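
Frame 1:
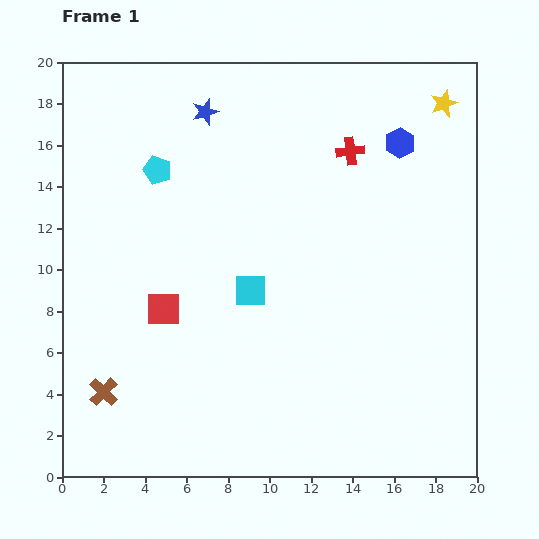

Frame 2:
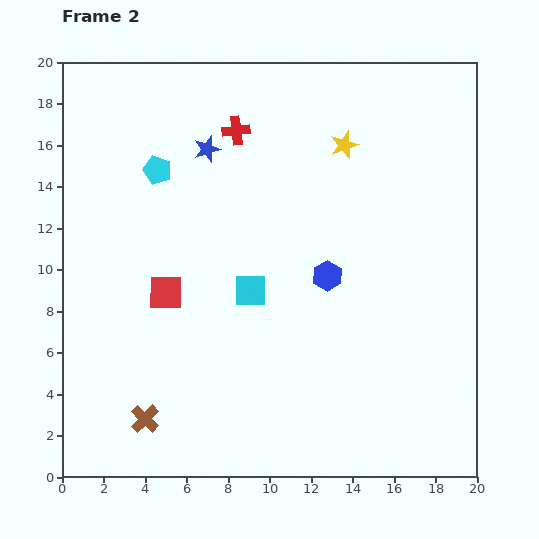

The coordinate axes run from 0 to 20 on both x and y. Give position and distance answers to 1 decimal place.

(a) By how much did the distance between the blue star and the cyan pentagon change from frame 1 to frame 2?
-1.0

Distance in frame 1: 3.6. Distance in frame 2: 2.6.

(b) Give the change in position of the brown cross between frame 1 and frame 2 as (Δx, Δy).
(2.0, -1.3)

The brown cross was at (2.0, 4.1) in frame 1 and (4.0, 2.8) in frame 2.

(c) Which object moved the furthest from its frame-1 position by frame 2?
the blue hexagon

(moved 7.3; next 5.6)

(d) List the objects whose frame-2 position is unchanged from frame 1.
the cyan square, the cyan pentagon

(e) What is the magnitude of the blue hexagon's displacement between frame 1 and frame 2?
7.3

The blue hexagon moved from (16.3, 16.1) to (12.8, 9.7), a distance of √(3.5² + 6.4²) ≈ 7.3.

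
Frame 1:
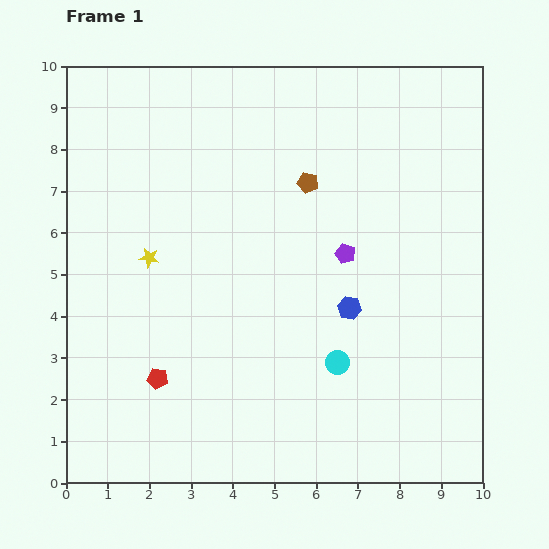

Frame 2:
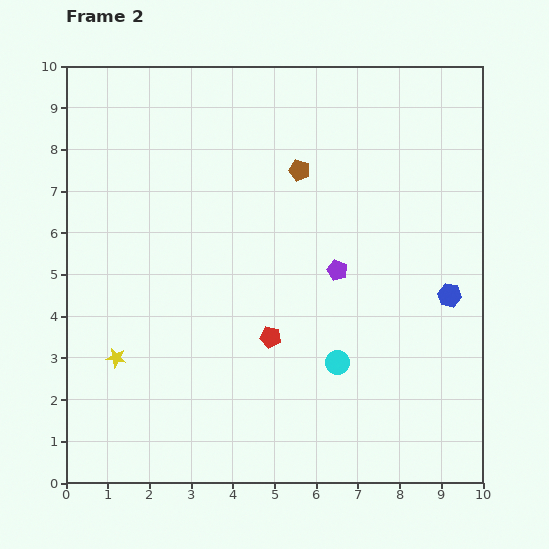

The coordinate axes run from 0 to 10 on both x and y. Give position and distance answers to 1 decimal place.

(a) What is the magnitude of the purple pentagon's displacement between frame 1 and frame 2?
0.4

The purple pentagon moved from (6.7, 5.5) to (6.5, 5.1), a distance of √(0.2² + 0.4²) ≈ 0.4.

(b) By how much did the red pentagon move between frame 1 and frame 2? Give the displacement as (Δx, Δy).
(2.7, 1.0)

The red pentagon was at (2.2, 2.5) in frame 1 and (4.9, 3.5) in frame 2.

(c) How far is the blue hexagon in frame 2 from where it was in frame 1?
2.4

The blue hexagon moved from (6.8, 4.2) to (9.2, 4.5), a distance of √(2.4² + 0.3²) ≈ 2.4.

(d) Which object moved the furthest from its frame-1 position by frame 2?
the red pentagon

(moved 2.9; next 2.5)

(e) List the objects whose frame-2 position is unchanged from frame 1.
the cyan circle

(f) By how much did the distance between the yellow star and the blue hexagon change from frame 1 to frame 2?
+3.2

Distance in frame 1: 4.9. Distance in frame 2: 8.1.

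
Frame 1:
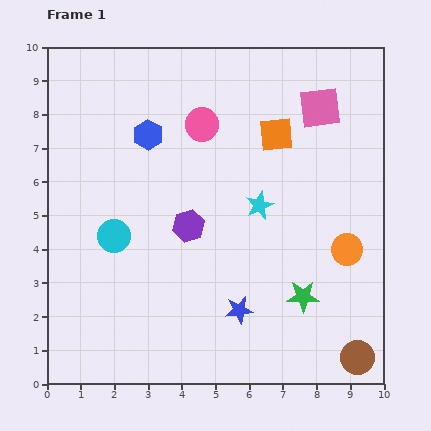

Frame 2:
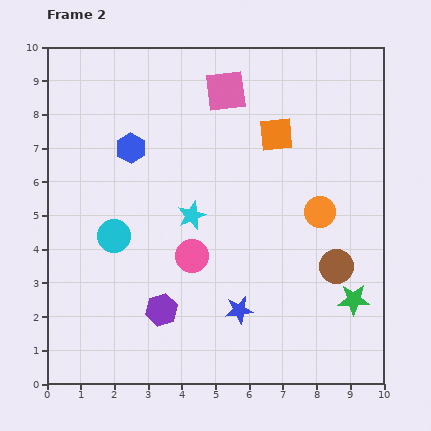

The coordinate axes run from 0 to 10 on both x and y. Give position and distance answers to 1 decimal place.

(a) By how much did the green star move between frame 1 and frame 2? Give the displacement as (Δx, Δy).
(1.5, -0.1)

The green star was at (7.6, 2.6) in frame 1 and (9.1, 2.5) in frame 2.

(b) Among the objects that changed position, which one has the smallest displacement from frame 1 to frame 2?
the blue hexagon

(moved 0.6)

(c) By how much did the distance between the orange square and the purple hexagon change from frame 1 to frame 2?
+2.5

Distance in frame 1: 3.7. Distance in frame 2: 6.2.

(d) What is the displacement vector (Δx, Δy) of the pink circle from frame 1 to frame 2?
(-0.3, -3.9)

The pink circle was at (4.6, 7.7) in frame 1 and (4.3, 3.8) in frame 2.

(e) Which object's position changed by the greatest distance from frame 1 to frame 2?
the pink circle

(moved 3.9; next 2.8)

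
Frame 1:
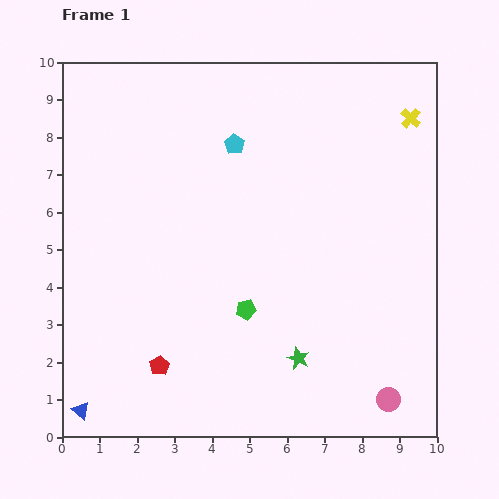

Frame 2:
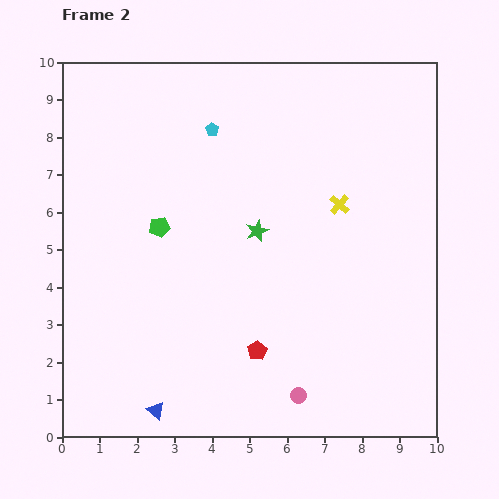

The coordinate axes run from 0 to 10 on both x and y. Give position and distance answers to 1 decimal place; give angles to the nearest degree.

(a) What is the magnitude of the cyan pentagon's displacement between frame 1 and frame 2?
0.7

The cyan pentagon moved from (4.6, 7.8) to (4.0, 8.2), a distance of √(0.6² + 0.4²) ≈ 0.7.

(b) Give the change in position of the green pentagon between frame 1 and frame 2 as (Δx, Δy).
(-2.3, 2.2)

The green pentagon was at (4.9, 3.4) in frame 1 and (2.6, 5.6) in frame 2.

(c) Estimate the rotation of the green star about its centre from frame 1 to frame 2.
26° clockwise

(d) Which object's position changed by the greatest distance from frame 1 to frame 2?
the green star

(moved 3.6; next 3.2)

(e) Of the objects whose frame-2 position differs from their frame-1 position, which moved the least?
the cyan pentagon

(moved 0.7)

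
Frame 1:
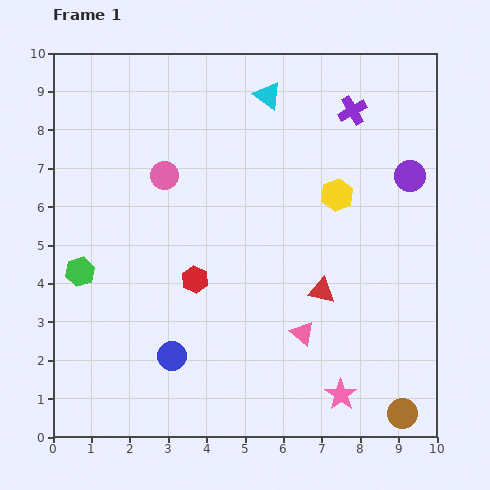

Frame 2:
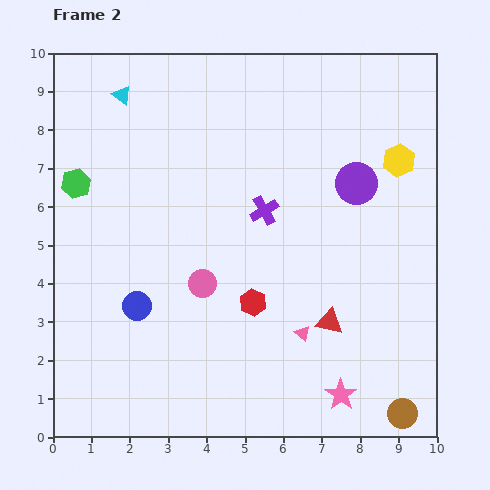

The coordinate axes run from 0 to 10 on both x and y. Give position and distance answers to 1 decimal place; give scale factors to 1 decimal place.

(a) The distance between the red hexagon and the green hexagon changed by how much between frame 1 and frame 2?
+2.5

Distance in frame 1: 3.0. Distance in frame 2: 5.5.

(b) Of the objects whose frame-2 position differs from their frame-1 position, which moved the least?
the red triangle

(moved 0.8)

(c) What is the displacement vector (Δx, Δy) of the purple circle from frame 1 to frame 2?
(-1.4, -0.2)

The purple circle was at (9.3, 6.8) in frame 1 and (7.9, 6.6) in frame 2.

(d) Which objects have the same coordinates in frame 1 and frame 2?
the pink star, the pink triangle, the brown circle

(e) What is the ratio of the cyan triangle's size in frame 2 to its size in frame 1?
0.7×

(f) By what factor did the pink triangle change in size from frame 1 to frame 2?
0.6×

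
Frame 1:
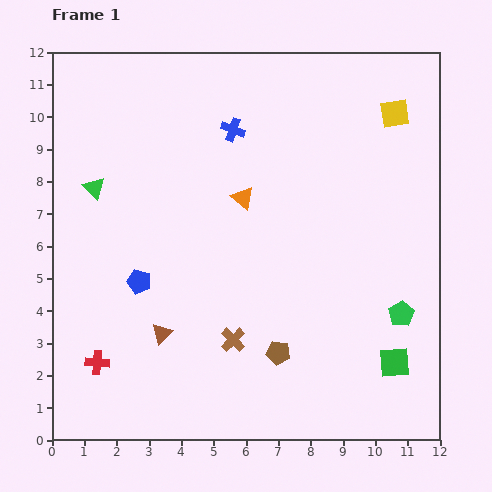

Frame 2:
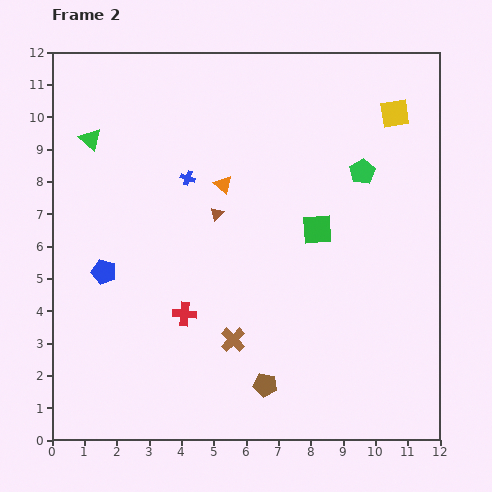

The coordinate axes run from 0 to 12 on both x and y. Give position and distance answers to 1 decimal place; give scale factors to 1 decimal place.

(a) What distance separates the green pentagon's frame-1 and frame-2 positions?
4.6

The green pentagon moved from (10.8, 3.9) to (9.6, 8.3), a distance of √(1.2² + 4.4²) ≈ 4.6.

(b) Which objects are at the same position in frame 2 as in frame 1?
the yellow square, the brown cross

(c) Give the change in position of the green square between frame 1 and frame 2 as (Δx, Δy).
(-2.4, 4.1)

The green square was at (10.6, 2.4) in frame 1 and (8.2, 6.5) in frame 2.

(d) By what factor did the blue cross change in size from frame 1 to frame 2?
0.6×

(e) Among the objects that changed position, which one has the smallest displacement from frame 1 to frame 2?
the orange triangle

(moved 0.7)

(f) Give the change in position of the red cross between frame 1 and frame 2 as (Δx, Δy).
(2.7, 1.5)

The red cross was at (1.4, 2.4) in frame 1 and (4.1, 3.9) in frame 2.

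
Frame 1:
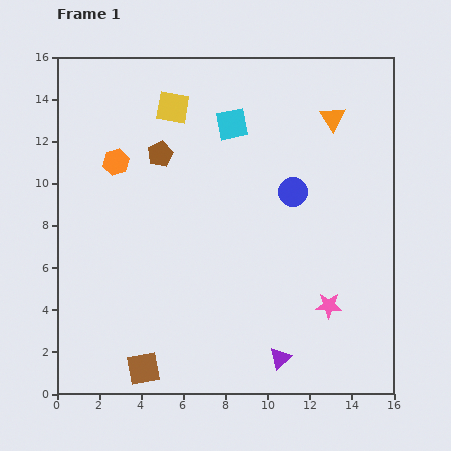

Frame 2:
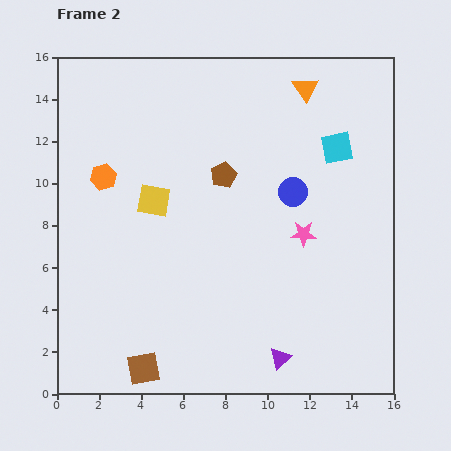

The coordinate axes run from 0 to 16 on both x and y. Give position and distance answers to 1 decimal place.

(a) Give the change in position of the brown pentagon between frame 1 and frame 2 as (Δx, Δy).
(3.0, -1.0)

The brown pentagon was at (4.9, 11.4) in frame 1 and (7.9, 10.4) in frame 2.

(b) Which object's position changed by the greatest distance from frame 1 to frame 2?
the cyan square

(moved 5.1; next 4.5)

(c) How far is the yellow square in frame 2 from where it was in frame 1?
4.5

The yellow square moved from (5.5, 13.6) to (4.6, 9.2), a distance of √(0.9² + 4.4²) ≈ 4.5.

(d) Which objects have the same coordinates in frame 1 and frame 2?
the purple triangle, the blue circle, the brown square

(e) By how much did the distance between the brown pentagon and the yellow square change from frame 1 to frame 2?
+1.2

Distance in frame 1: 2.3. Distance in frame 2: 3.5.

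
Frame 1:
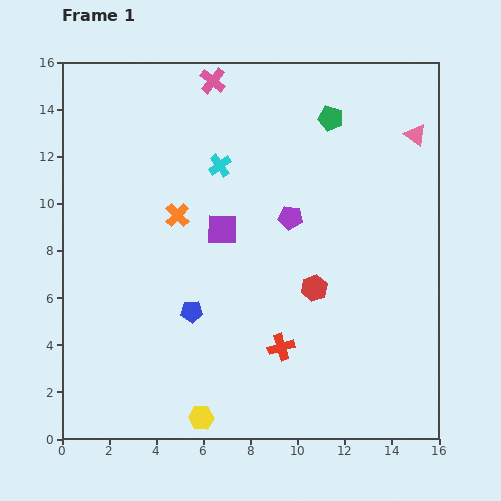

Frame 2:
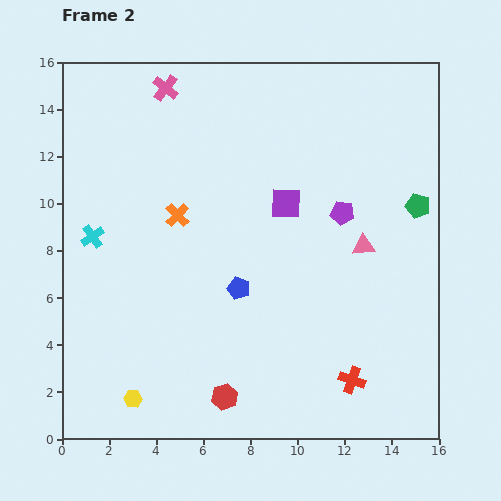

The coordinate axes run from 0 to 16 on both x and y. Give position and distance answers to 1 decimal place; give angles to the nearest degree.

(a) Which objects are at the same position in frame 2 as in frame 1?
the orange cross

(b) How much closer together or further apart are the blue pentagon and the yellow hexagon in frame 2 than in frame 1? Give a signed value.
+2.0

Distance in frame 1: 4.5. Distance in frame 2: 6.5.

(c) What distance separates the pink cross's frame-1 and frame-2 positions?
2.0

The pink cross moved from (6.4, 15.2) to (4.4, 14.9), a distance of √(2.0² + 0.3²) ≈ 2.0.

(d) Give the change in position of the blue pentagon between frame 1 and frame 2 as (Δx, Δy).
(2.0, 1.0)

The blue pentagon was at (5.5, 5.4) in frame 1 and (7.5, 6.4) in frame 2.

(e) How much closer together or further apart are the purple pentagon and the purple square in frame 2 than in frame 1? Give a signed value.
-0.5

Distance in frame 1: 2.9. Distance in frame 2: 2.4.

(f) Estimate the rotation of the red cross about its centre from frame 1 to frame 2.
36° clockwise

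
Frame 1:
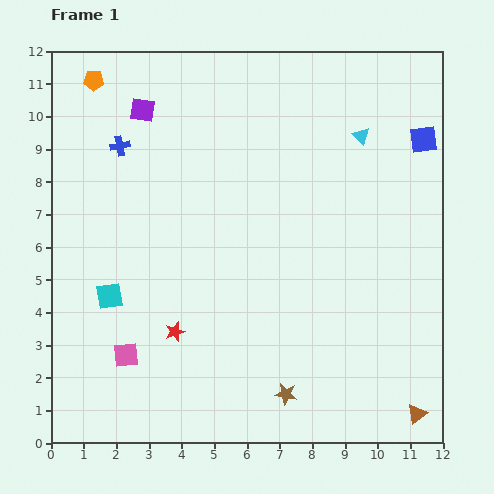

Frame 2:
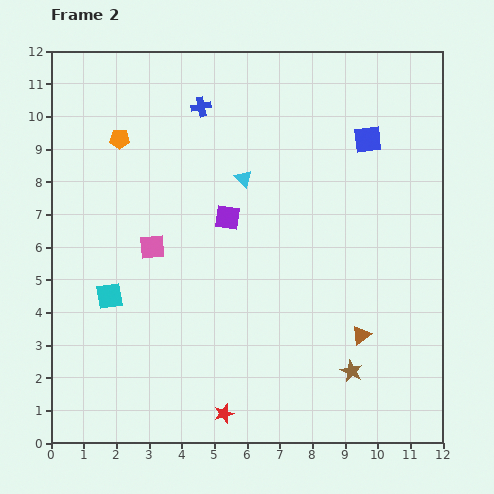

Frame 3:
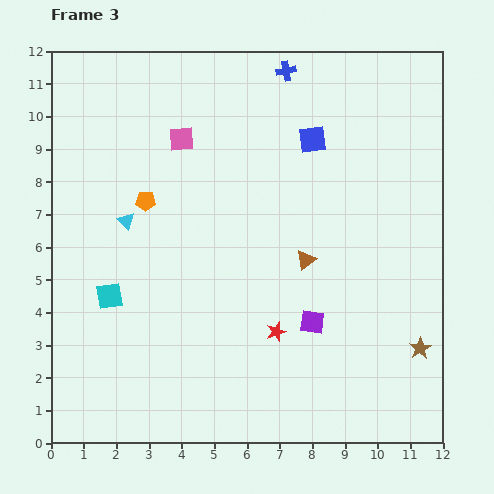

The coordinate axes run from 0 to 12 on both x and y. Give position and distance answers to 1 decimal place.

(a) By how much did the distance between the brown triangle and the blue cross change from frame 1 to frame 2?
-3.7

Distance in frame 1: 12.2. Distance in frame 2: 8.5.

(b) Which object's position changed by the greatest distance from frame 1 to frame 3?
the purple square

(moved 8.3; next 7.7)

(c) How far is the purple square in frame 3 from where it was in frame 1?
8.3

The purple square moved from (2.8, 10.2) to (8.0, 3.7), a distance of √(5.2² + 6.5²) ≈ 8.3.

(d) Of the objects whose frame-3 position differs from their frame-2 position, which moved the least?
the blue square

(moved 1.7)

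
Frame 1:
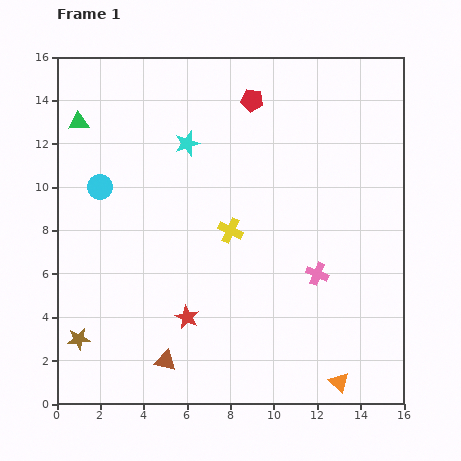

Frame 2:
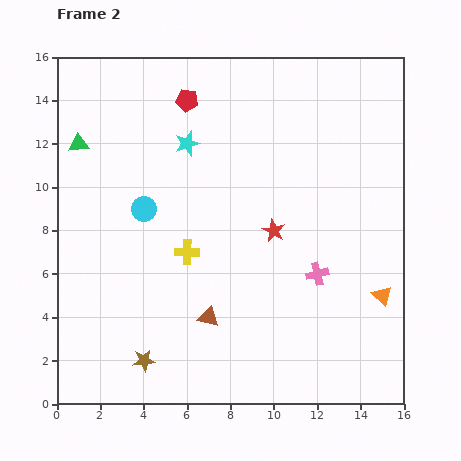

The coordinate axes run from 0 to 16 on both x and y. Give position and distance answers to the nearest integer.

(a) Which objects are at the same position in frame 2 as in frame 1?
the pink cross, the cyan star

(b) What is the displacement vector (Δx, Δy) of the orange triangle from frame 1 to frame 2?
(2, 4)

The orange triangle was at (13, 1) in frame 1 and (15, 5) in frame 2.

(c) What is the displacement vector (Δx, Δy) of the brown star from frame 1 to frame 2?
(3, -1)

The brown star was at (1, 3) in frame 1 and (4, 2) in frame 2.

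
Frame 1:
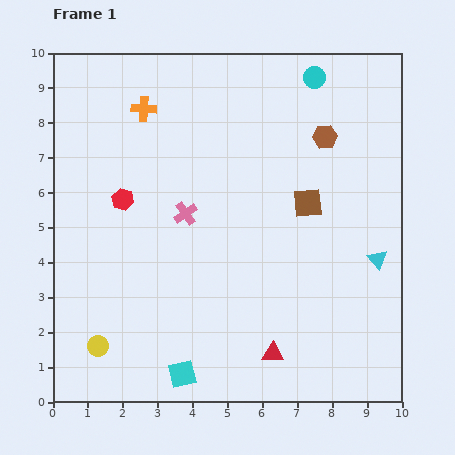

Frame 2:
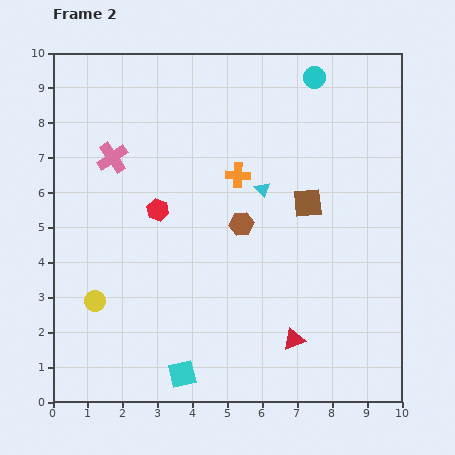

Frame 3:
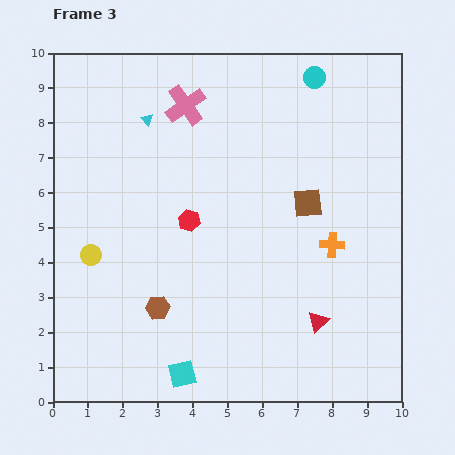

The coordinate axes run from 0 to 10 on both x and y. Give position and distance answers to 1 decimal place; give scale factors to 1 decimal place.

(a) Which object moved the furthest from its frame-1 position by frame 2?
the cyan triangle

(moved 3.9; next 3.5)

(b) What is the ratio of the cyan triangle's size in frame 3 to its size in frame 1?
0.6×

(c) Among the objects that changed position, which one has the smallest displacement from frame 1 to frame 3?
the red triangle

(moved 1.6)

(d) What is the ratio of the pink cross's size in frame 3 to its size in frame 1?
1.7×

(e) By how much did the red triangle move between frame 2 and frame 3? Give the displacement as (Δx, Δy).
(0.7, 0.5)

The red triangle was at (6.9, 1.8) in frame 2 and (7.6, 2.3) in frame 3.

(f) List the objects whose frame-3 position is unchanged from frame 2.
the cyan circle, the brown square, the cyan square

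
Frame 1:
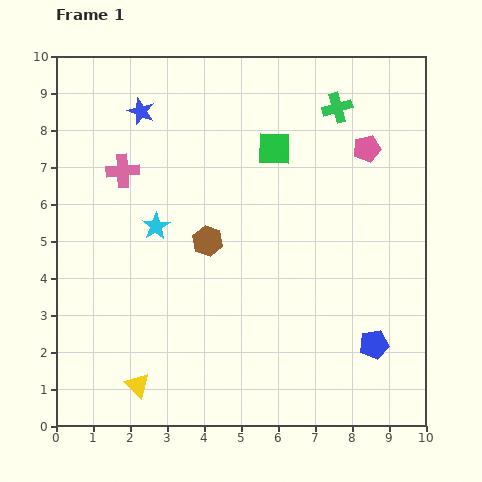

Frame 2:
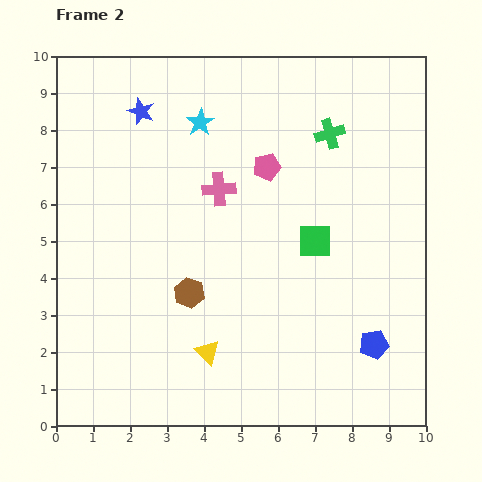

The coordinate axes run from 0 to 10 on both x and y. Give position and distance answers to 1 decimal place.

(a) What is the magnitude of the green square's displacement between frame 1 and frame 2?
2.7

The green square moved from (5.9, 7.5) to (7.0, 5.0), a distance of √(1.1² + 2.5²) ≈ 2.7.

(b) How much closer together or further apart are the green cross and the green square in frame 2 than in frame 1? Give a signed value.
+0.9

Distance in frame 1: 2.0. Distance in frame 2: 2.9.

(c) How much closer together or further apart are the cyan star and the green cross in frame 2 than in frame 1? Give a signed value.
-2.4

Distance in frame 1: 5.9. Distance in frame 2: 3.5.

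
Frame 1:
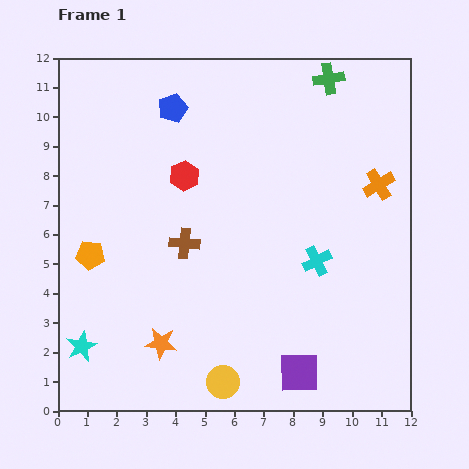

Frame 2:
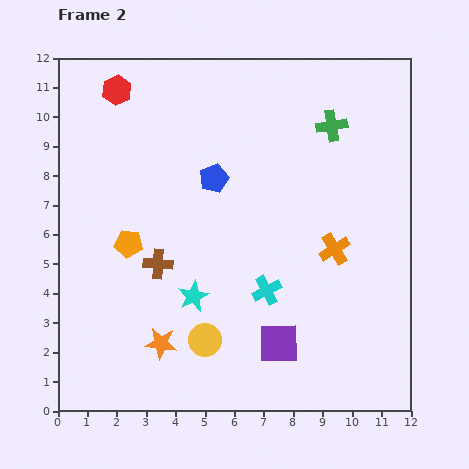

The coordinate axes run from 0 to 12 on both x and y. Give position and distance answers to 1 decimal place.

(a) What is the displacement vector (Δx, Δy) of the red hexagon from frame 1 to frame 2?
(-2.3, 2.9)

The red hexagon was at (4.3, 8.0) in frame 1 and (2.0, 10.9) in frame 2.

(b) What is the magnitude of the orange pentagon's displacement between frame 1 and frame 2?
1.4

The orange pentagon moved from (1.1, 5.3) to (2.4, 5.7), a distance of √(1.3² + 0.4²) ≈ 1.4.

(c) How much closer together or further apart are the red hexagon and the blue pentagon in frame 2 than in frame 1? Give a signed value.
+2.2

Distance in frame 1: 2.3. Distance in frame 2: 4.5.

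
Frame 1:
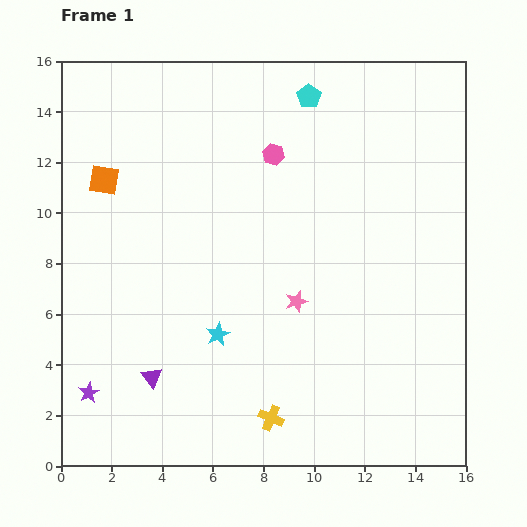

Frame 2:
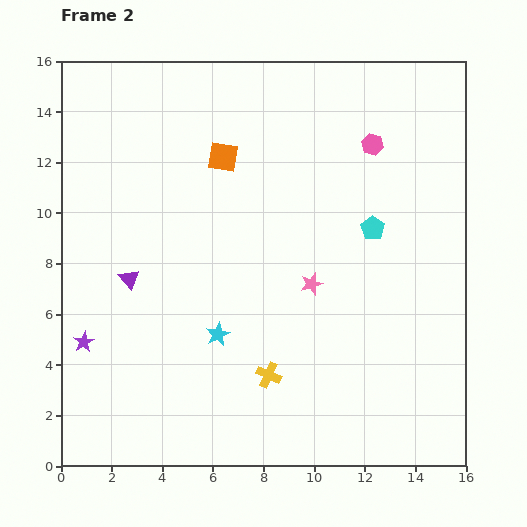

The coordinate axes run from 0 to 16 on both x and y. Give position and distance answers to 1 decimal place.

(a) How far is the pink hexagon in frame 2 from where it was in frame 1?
3.9

The pink hexagon moved from (8.4, 12.3) to (12.3, 12.7), a distance of √(3.9² + 0.4²) ≈ 3.9.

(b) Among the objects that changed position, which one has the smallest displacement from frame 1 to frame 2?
the pink star

(moved 0.9)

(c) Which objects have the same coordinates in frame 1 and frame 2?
the cyan star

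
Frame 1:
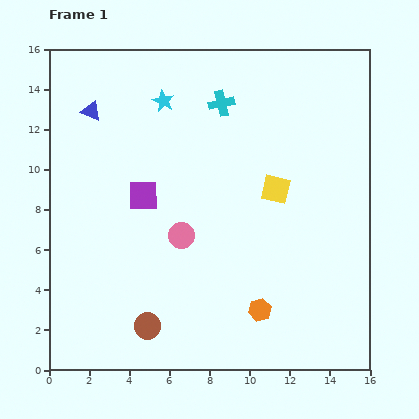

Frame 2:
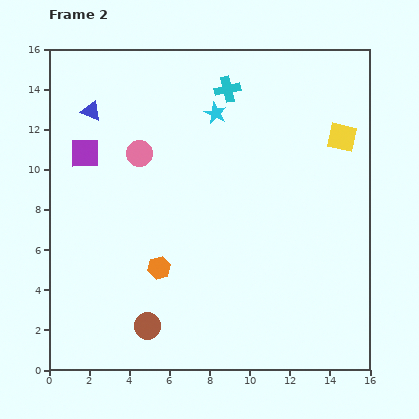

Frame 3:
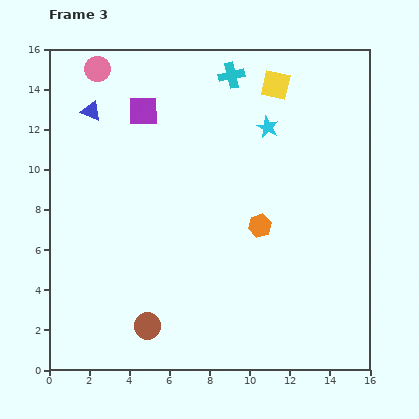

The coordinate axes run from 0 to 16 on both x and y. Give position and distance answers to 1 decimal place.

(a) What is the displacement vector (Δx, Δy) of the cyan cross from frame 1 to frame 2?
(0.3, 0.7)

The cyan cross was at (8.6, 13.3) in frame 1 and (8.9, 14.0) in frame 2.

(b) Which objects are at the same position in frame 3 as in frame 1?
the brown circle, the blue triangle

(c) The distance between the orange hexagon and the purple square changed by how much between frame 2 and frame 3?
+1.3

Distance in frame 2: 6.8. Distance in frame 3: 8.1.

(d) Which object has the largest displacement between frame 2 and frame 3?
the orange hexagon

(moved 5.4; next 4.7)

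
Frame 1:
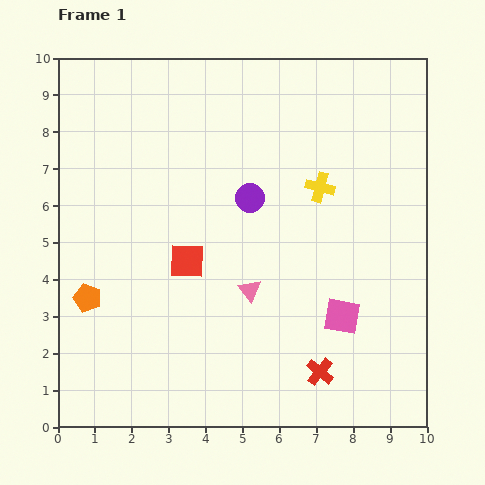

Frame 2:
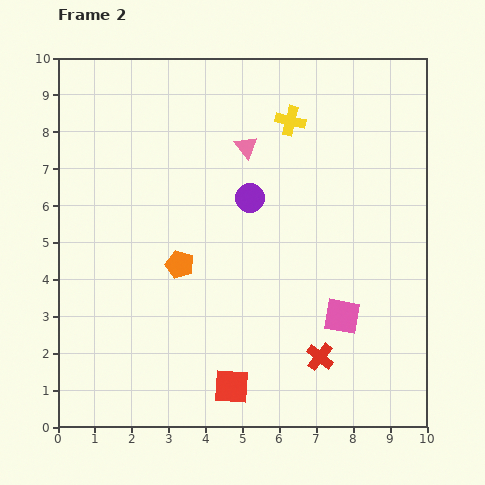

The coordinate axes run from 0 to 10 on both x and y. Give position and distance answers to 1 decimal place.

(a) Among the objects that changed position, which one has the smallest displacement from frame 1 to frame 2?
the red cross

(moved 0.4)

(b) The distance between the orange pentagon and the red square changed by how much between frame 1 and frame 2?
+0.7

Distance in frame 1: 2.9. Distance in frame 2: 3.6.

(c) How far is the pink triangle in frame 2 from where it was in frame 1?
3.9

The pink triangle moved from (5.2, 3.7) to (5.1, 7.6), a distance of √(0.1² + 3.9²) ≈ 3.9.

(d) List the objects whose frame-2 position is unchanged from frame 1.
the pink square, the purple circle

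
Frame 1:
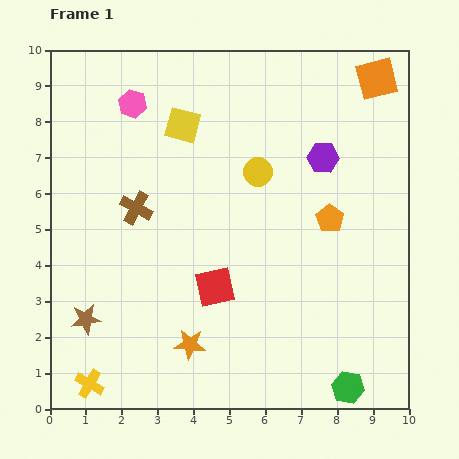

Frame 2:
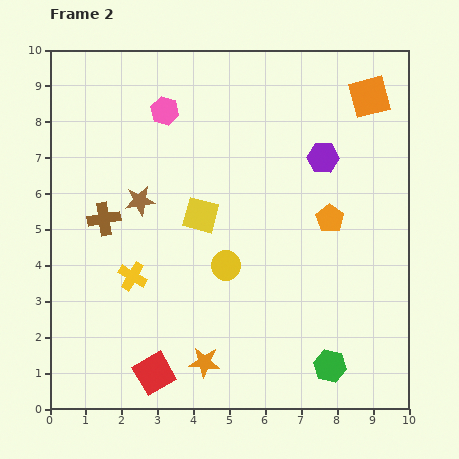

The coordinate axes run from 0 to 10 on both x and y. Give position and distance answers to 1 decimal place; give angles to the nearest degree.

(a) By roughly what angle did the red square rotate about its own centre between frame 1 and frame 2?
18° counter-clockwise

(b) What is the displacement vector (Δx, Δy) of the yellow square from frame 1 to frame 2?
(0.5, -2.5)

The yellow square was at (3.7, 7.9) in frame 1 and (4.2, 5.4) in frame 2.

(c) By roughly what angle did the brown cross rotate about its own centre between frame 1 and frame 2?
38° counter-clockwise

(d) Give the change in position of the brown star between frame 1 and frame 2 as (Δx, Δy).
(1.5, 3.3)

The brown star was at (1.0, 2.5) in frame 1 and (2.5, 5.8) in frame 2.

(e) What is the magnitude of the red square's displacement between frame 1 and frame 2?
2.9

The red square moved from (4.6, 3.4) to (2.9, 1.0), a distance of √(1.7² + 2.4²) ≈ 2.9.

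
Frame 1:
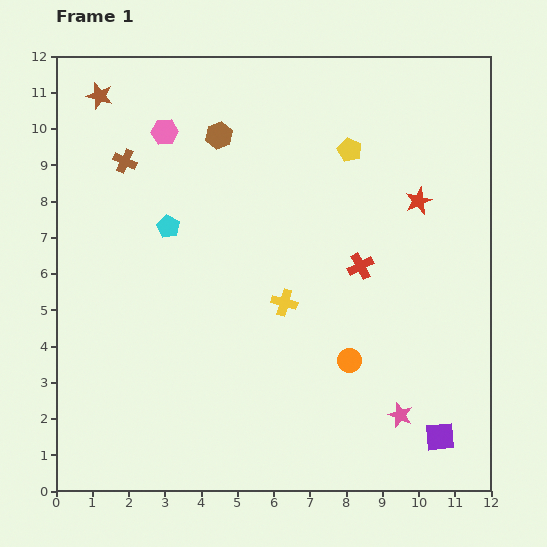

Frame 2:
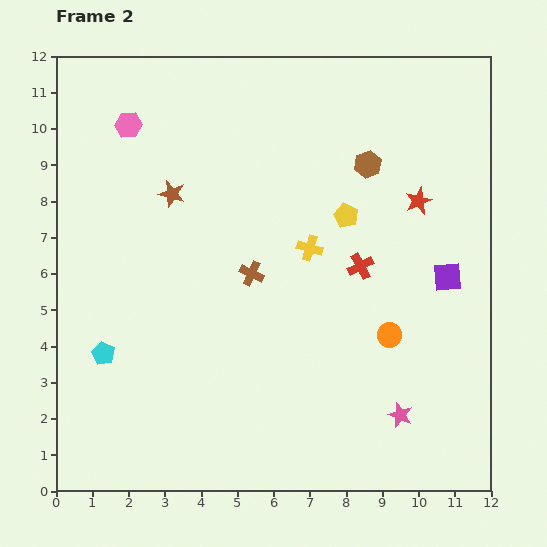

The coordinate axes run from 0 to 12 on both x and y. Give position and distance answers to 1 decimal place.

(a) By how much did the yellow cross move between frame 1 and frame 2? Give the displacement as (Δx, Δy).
(0.7, 1.5)

The yellow cross was at (6.3, 5.2) in frame 1 and (7.0, 6.7) in frame 2.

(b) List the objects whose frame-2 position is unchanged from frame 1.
the pink star, the red star, the red cross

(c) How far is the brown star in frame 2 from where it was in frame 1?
3.4

The brown star moved from (1.2, 10.9) to (3.2, 8.2), a distance of √(2.0² + 2.7²) ≈ 3.4.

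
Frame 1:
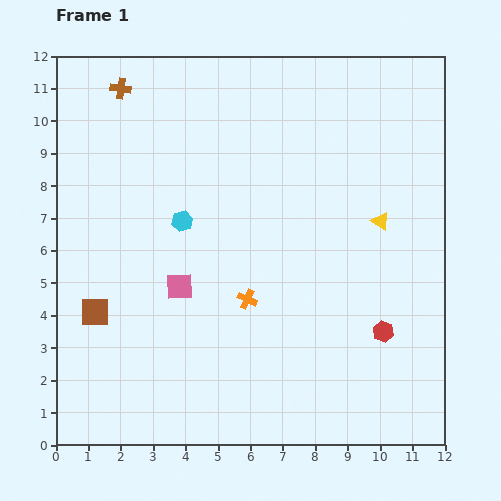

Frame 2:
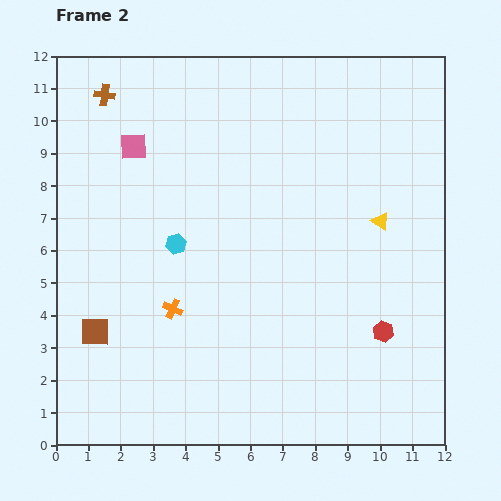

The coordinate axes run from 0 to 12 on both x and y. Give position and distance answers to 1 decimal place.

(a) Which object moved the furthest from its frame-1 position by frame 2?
the pink square

(moved 4.5; next 2.3)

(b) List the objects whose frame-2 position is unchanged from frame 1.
the yellow triangle, the red hexagon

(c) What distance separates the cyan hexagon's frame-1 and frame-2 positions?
0.7

The cyan hexagon moved from (3.9, 6.9) to (3.7, 6.2), a distance of √(0.2² + 0.7²) ≈ 0.7.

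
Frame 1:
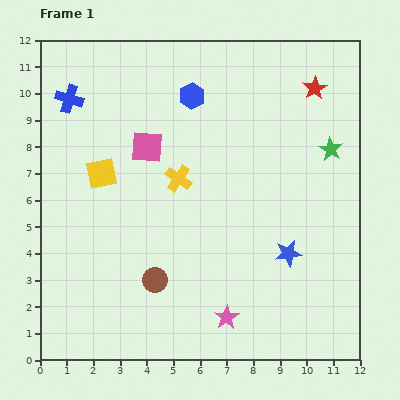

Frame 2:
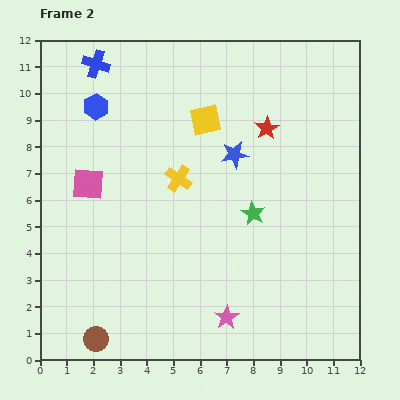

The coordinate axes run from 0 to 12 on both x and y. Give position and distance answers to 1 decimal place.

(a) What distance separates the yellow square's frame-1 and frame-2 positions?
4.4

The yellow square moved from (2.3, 7.0) to (6.2, 9.0), a distance of √(3.9² + 2.0²) ≈ 4.4.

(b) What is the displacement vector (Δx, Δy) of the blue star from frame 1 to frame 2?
(-2.0, 3.7)

The blue star was at (9.3, 4.0) in frame 1 and (7.3, 7.7) in frame 2.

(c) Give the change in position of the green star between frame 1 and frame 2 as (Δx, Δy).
(-2.9, -2.4)

The green star was at (10.9, 7.9) in frame 1 and (8.0, 5.5) in frame 2.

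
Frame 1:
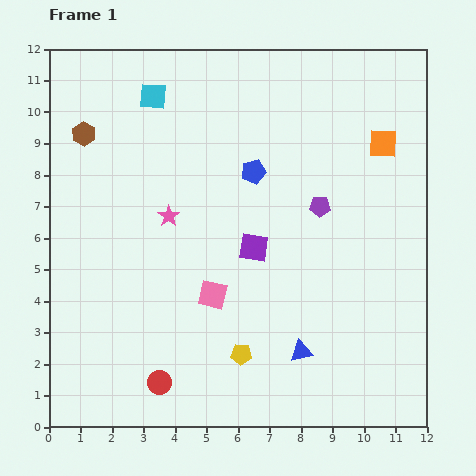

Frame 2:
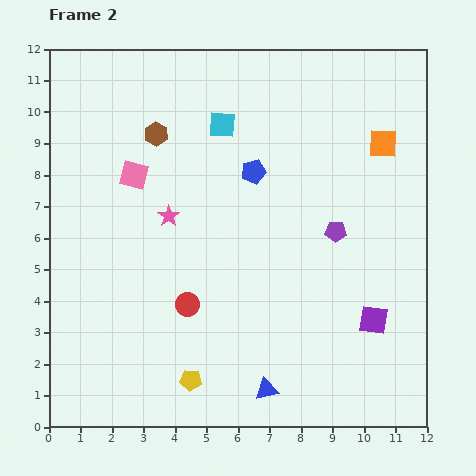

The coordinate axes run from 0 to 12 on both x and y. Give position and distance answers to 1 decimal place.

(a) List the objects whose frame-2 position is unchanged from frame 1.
the pink star, the blue pentagon, the orange square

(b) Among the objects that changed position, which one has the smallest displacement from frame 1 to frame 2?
the purple pentagon

(moved 0.9)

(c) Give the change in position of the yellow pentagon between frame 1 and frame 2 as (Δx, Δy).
(-1.6, -0.8)

The yellow pentagon was at (6.1, 2.3) in frame 1 and (4.5, 1.5) in frame 2.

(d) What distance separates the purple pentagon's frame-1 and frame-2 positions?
0.9

The purple pentagon moved from (8.6, 7.0) to (9.1, 6.2), a distance of √(0.5² + 0.8²) ≈ 0.9.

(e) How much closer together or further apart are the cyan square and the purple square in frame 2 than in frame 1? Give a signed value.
+2.0

Distance in frame 1: 5.8. Distance in frame 2: 7.8.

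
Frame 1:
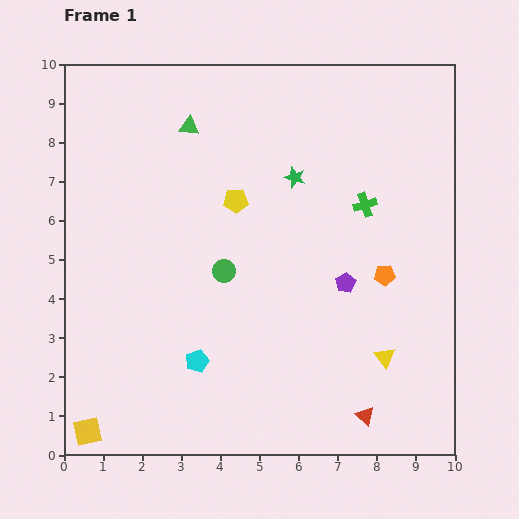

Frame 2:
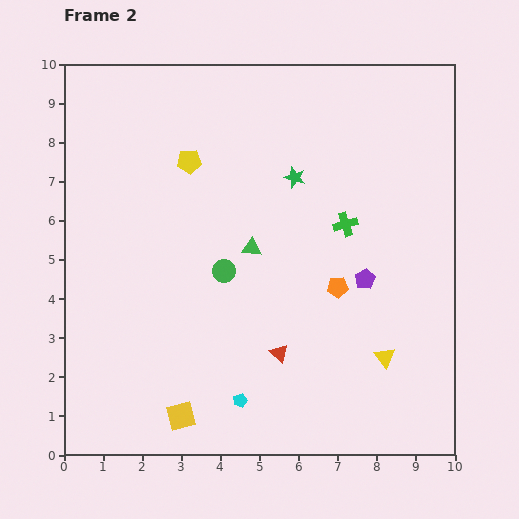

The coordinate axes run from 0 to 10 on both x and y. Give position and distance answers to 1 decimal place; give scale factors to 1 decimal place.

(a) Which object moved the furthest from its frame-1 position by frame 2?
the green triangle

(moved 3.5; next 2.7)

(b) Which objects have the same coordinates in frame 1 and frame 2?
the green star, the green circle, the yellow triangle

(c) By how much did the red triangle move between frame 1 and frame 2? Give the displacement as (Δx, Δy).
(-2.2, 1.6)

The red triangle was at (7.7, 1.0) in frame 1 and (5.5, 2.6) in frame 2.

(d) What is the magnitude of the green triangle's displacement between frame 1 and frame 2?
3.5

The green triangle moved from (3.2, 8.4) to (4.8, 5.3), a distance of √(1.6² + 3.1²) ≈ 3.5.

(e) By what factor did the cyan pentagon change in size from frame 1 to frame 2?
0.6×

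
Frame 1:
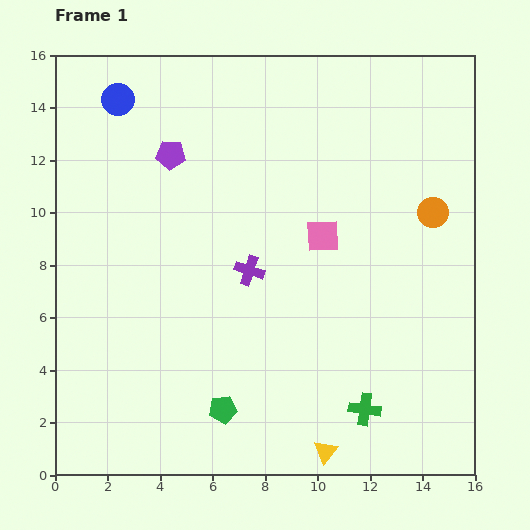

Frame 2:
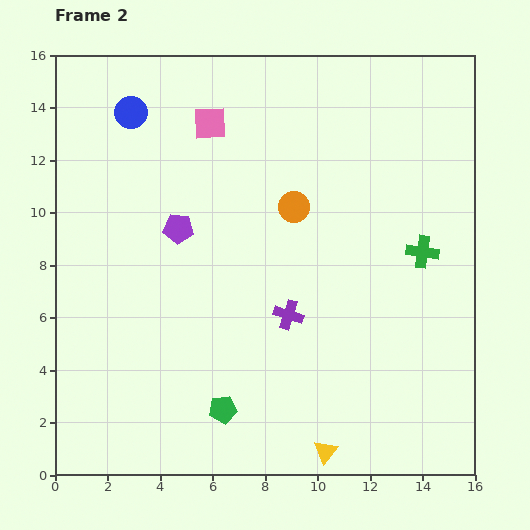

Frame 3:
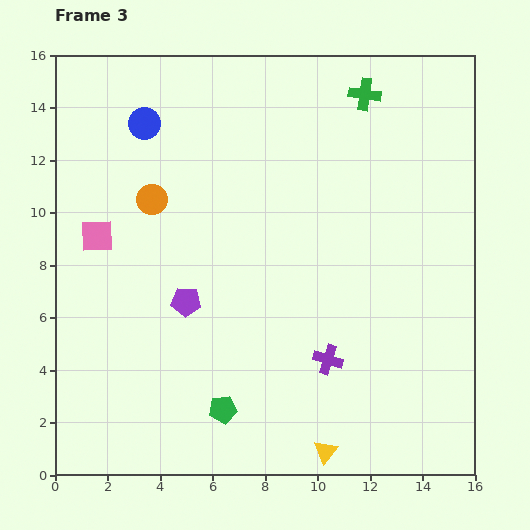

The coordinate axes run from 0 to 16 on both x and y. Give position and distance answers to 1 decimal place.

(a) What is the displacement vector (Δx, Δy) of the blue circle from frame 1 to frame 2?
(0.5, -0.5)

The blue circle was at (2.4, 14.3) in frame 1 and (2.9, 13.8) in frame 2.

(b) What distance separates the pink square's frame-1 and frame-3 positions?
8.6

The pink square moved from (10.2, 9.1) to (1.6, 9.1), a distance of √(8.6² + 0.0²) ≈ 8.6.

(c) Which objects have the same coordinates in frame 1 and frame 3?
the green pentagon, the yellow triangle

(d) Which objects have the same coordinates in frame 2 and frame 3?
the green pentagon, the yellow triangle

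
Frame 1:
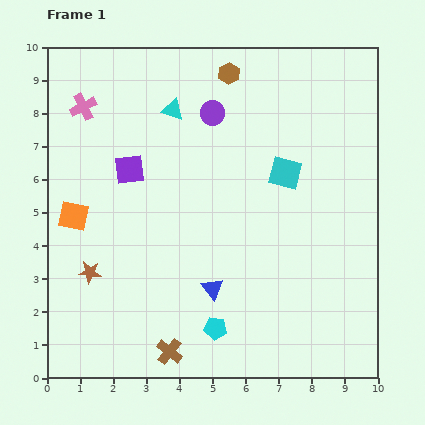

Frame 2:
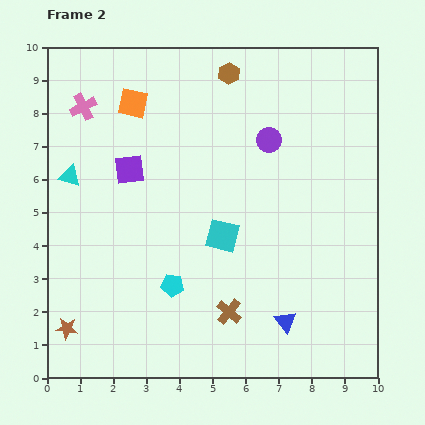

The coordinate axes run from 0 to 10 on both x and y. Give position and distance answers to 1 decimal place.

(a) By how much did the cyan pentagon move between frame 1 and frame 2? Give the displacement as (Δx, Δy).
(-1.3, 1.3)

The cyan pentagon was at (5.1, 1.5) in frame 1 and (3.8, 2.8) in frame 2.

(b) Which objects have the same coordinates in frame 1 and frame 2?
the purple square, the pink cross, the brown hexagon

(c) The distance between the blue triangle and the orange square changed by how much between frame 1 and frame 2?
+3.3

Distance in frame 1: 4.7. Distance in frame 2: 8.0.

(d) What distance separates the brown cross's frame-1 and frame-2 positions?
2.2

The brown cross moved from (3.7, 0.8) to (5.5, 2.0), a distance of √(1.8² + 1.2²) ≈ 2.2.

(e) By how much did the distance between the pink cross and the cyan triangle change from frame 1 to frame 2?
-0.6

Distance in frame 1: 2.7. Distance in frame 2: 2.1.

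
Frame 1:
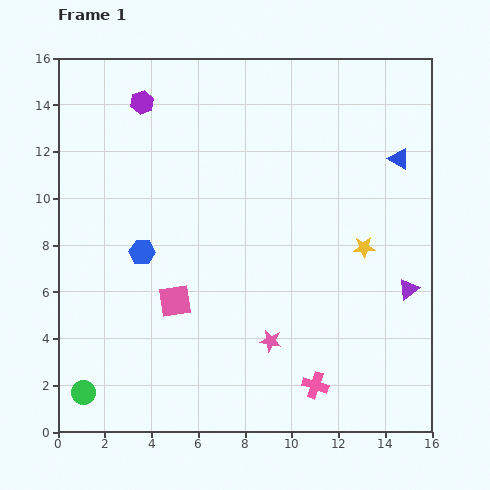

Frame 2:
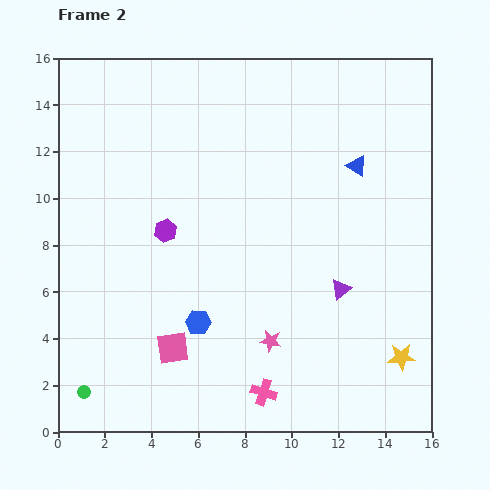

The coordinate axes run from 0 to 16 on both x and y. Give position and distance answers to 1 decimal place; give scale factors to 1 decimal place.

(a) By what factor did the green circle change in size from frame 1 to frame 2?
0.6×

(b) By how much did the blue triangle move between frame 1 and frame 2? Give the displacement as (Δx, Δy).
(-1.8, -0.3)

The blue triangle was at (14.6, 11.7) in frame 1 and (12.8, 11.4) in frame 2.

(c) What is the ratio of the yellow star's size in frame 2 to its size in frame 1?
1.3×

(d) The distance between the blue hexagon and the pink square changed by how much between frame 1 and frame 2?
-0.9

Distance in frame 1: 2.5. Distance in frame 2: 1.6.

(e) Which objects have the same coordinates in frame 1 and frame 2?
the green circle, the pink star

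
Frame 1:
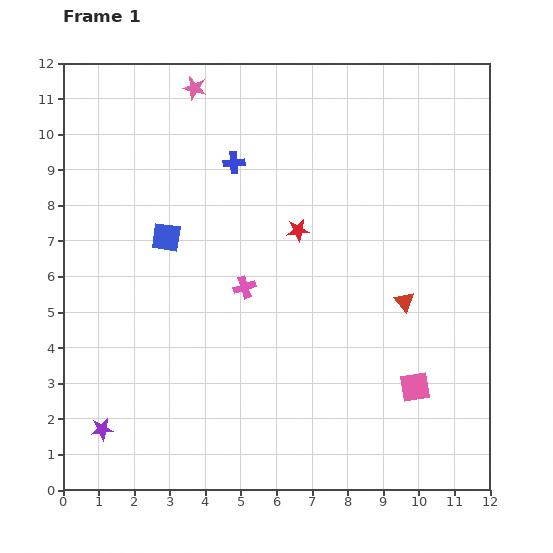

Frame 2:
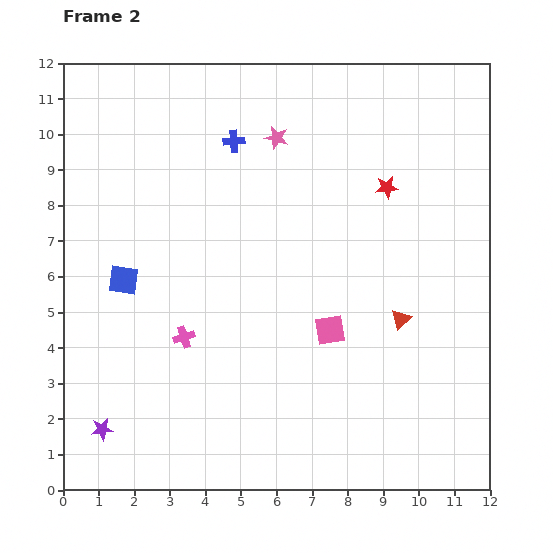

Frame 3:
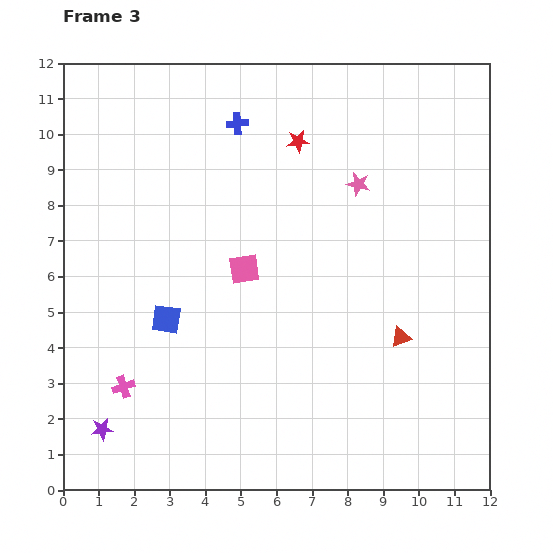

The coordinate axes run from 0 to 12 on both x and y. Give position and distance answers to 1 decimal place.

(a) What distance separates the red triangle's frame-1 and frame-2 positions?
0.5

The red triangle moved from (9.6, 5.3) to (9.5, 4.8), a distance of √(0.1² + 0.5²) ≈ 0.5.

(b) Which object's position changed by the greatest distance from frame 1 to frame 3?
the pink square

(moved 5.8; next 5.3)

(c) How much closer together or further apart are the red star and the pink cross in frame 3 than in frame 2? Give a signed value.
+1.4

Distance in frame 2: 7.1. Distance in frame 3: 8.5.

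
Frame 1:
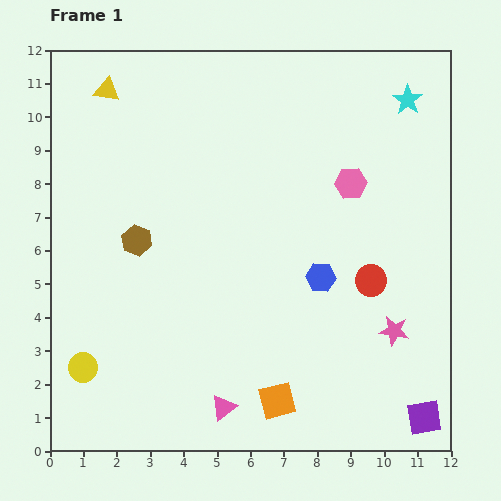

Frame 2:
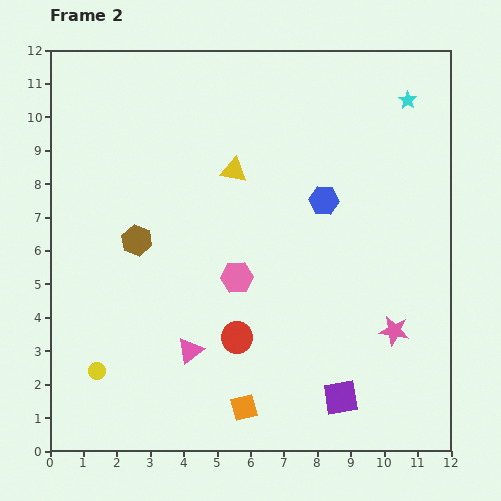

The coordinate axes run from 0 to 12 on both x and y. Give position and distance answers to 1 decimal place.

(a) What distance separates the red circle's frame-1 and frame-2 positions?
4.3

The red circle moved from (9.6, 5.1) to (5.6, 3.4), a distance of √(4.0² + 1.7²) ≈ 4.3.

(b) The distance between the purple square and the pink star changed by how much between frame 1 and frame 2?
-0.2

Distance in frame 1: 2.8. Distance in frame 2: 2.6.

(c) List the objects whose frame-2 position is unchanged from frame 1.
the cyan star, the brown hexagon, the pink star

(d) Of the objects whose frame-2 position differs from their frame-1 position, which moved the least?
the yellow circle

(moved 0.4)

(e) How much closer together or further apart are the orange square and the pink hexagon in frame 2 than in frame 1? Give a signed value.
-3.0

Distance in frame 1: 6.9. Distance in frame 2: 3.9.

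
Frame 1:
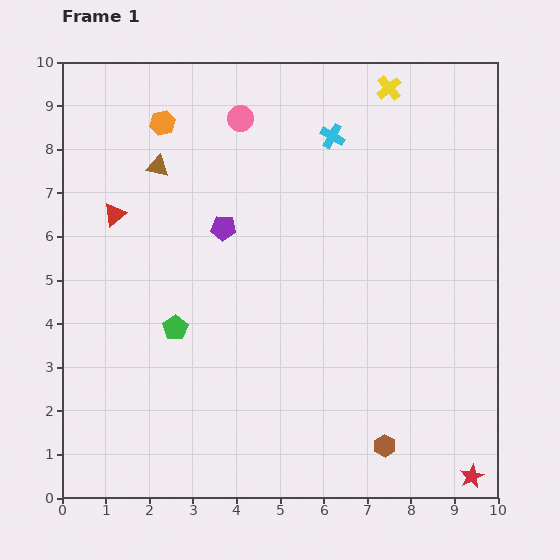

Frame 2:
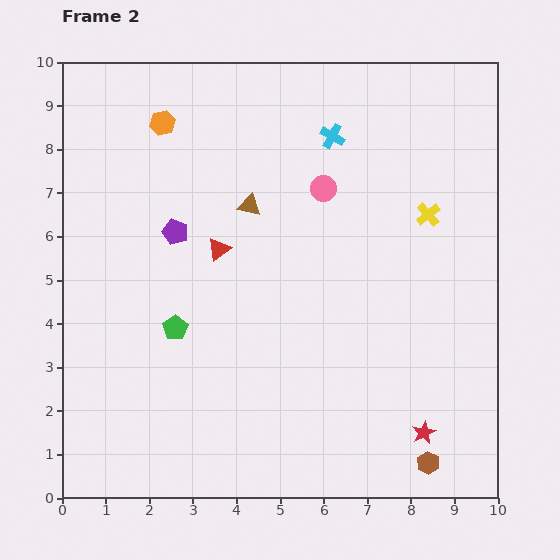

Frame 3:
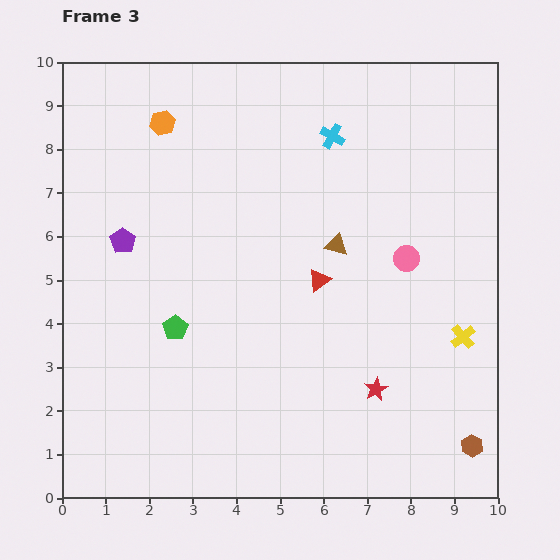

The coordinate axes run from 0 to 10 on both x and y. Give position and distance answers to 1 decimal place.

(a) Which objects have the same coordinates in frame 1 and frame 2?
the green pentagon, the orange hexagon, the cyan cross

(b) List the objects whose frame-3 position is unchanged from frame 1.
the green pentagon, the orange hexagon, the cyan cross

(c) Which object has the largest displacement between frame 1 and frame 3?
the yellow cross

(moved 5.9; next 5.0)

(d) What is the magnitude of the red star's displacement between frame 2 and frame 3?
1.5

The red star moved from (8.3, 1.5) to (7.2, 2.5), a distance of √(1.1² + 1.0²) ≈ 1.5.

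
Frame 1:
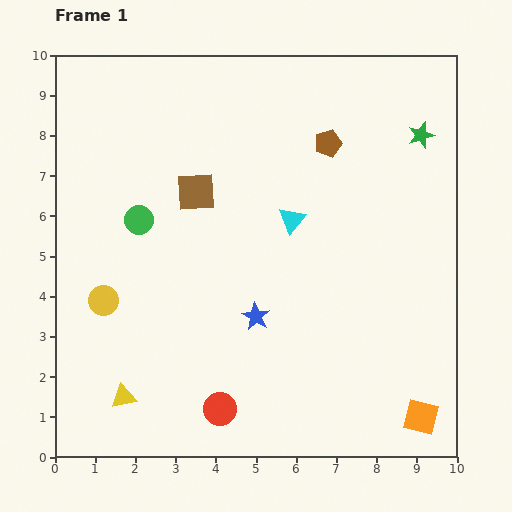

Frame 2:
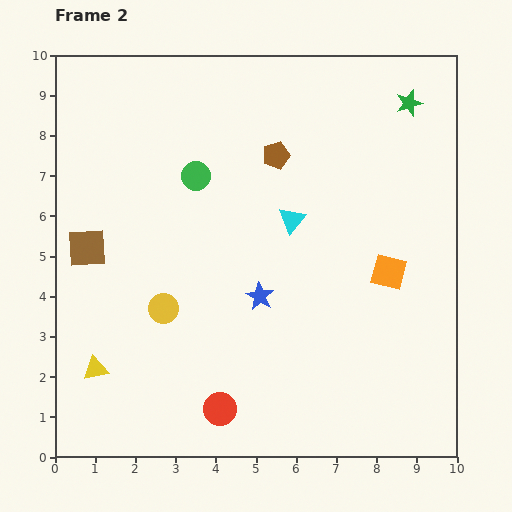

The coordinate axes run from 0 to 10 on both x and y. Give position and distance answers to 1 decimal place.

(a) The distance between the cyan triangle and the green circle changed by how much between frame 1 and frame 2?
-1.2

Distance in frame 1: 3.8. Distance in frame 2: 2.6.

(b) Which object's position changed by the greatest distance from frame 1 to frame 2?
the orange square

(moved 3.7; next 3.0)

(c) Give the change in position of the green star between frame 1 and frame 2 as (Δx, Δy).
(-0.3, 0.8)

The green star was at (9.1, 8.0) in frame 1 and (8.8, 8.8) in frame 2.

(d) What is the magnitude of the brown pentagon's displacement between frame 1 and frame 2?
1.3

The brown pentagon moved from (6.8, 7.8) to (5.5, 7.5), a distance of √(1.3² + 0.3²) ≈ 1.3.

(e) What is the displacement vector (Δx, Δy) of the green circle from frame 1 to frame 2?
(1.4, 1.1)

The green circle was at (2.1, 5.9) in frame 1 and (3.5, 7.0) in frame 2.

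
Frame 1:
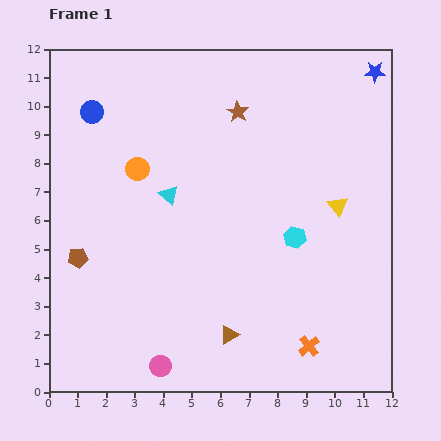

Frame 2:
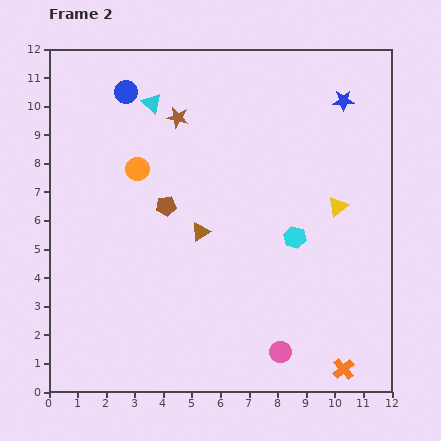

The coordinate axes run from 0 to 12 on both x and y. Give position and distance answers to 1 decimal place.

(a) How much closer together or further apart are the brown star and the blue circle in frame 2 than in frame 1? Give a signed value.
-3.1

Distance in frame 1: 5.1. Distance in frame 2: 2.0.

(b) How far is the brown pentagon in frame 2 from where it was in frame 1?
3.6

The brown pentagon moved from (1.0, 4.7) to (4.1, 6.5), a distance of √(3.1² + 1.8²) ≈ 3.6.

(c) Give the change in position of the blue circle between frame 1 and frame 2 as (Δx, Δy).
(1.2, 0.7)

The blue circle was at (1.5, 9.8) in frame 1 and (2.7, 10.5) in frame 2.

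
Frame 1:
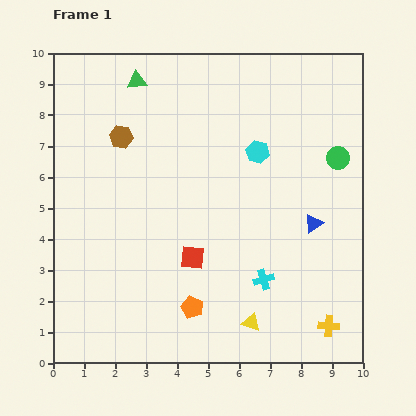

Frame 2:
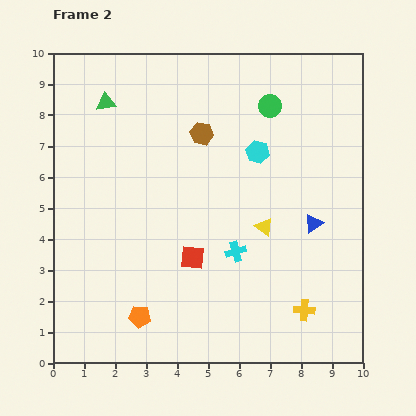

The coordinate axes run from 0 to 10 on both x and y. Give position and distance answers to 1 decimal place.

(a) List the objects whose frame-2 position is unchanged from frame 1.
the cyan hexagon, the blue triangle, the red square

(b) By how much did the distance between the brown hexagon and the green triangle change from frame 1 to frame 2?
+1.4

Distance in frame 1: 1.9. Distance in frame 2: 3.3.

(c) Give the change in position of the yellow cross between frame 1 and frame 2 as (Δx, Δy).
(-0.8, 0.5)

The yellow cross was at (8.9, 1.2) in frame 1 and (8.1, 1.7) in frame 2.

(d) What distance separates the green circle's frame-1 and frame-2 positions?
2.8

The green circle moved from (9.2, 6.6) to (7.0, 8.3), a distance of √(2.2² + 1.7²) ≈ 2.8.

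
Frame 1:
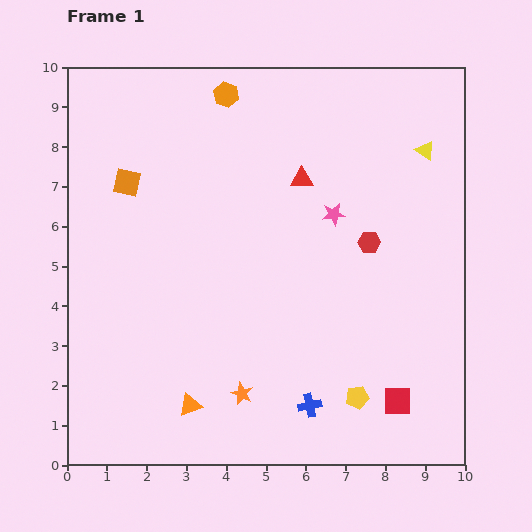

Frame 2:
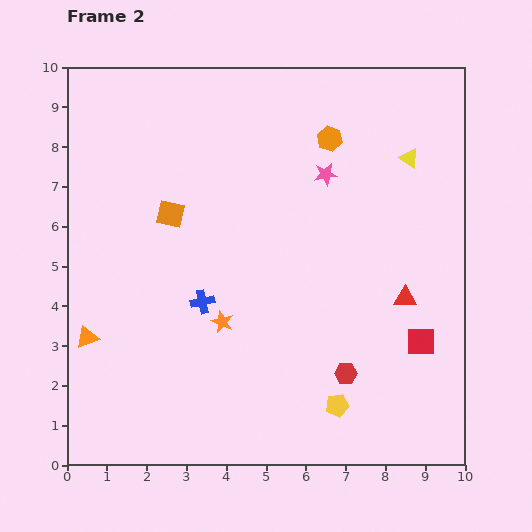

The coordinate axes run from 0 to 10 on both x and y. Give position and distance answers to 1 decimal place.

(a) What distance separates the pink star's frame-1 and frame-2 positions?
1.0

The pink star moved from (6.7, 6.3) to (6.5, 7.3), a distance of √(0.2² + 1.0²) ≈ 1.0.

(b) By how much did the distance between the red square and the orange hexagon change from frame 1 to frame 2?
-3.2

Distance in frame 1: 8.8. Distance in frame 2: 5.6.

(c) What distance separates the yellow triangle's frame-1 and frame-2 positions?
0.4

The yellow triangle moved from (9.0, 7.9) to (8.6, 7.7), a distance of √(0.4² + 0.2²) ≈ 0.4.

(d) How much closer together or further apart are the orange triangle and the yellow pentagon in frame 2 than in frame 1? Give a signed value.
+2.3

Distance in frame 1: 4.2. Distance in frame 2: 6.5.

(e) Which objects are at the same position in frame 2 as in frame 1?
none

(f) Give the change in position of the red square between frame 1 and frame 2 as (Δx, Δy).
(0.6, 1.5)

The red square was at (8.3, 1.6) in frame 1 and (8.9, 3.1) in frame 2.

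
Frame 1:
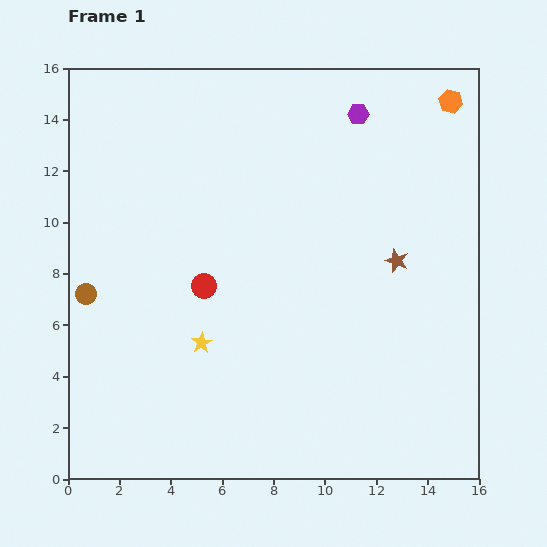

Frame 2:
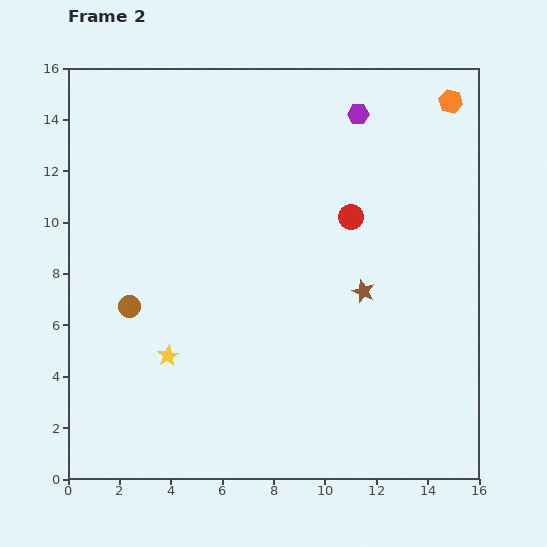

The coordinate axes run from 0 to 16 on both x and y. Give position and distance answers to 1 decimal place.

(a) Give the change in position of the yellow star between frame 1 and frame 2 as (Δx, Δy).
(-1.3, -0.5)

The yellow star was at (5.2, 5.3) in frame 1 and (3.9, 4.8) in frame 2.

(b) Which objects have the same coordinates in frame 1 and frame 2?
the purple hexagon, the orange hexagon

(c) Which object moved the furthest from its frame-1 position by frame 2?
the red circle

(moved 6.3; next 1.8)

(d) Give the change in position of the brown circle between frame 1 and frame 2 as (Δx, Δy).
(1.7, -0.5)

The brown circle was at (0.7, 7.2) in frame 1 and (2.4, 6.7) in frame 2.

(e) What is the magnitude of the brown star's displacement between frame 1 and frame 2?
1.8

The brown star moved from (12.8, 8.5) to (11.5, 7.3), a distance of √(1.3² + 1.2²) ≈ 1.8.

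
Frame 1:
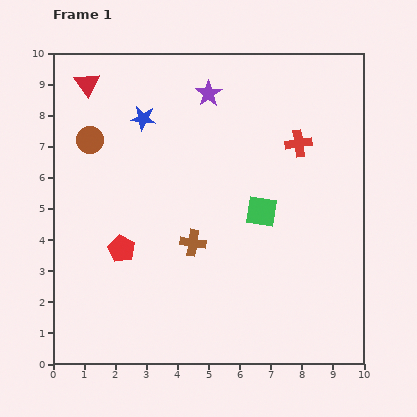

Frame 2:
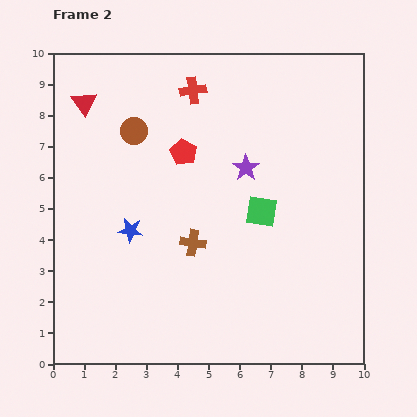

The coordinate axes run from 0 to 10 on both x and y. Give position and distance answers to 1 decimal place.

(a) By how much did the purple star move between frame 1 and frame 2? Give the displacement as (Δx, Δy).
(1.2, -2.4)

The purple star was at (5.0, 8.7) in frame 1 and (6.2, 6.3) in frame 2.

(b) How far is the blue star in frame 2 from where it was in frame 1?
3.6

The blue star moved from (2.9, 7.9) to (2.5, 4.3), a distance of √(0.4² + 3.6²) ≈ 3.6.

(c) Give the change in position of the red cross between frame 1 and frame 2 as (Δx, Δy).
(-3.4, 1.7)

The red cross was at (7.9, 7.1) in frame 1 and (4.5, 8.8) in frame 2.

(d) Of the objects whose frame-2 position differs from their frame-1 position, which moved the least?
the red triangle

(moved 0.6)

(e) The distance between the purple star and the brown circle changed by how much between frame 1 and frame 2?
-0.3

Distance in frame 1: 4.1. Distance in frame 2: 3.8.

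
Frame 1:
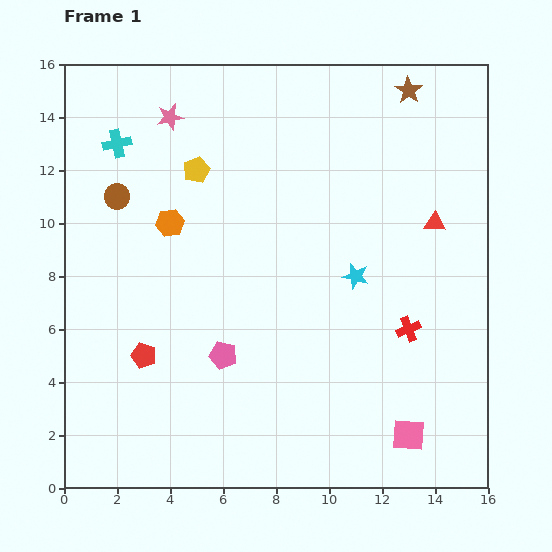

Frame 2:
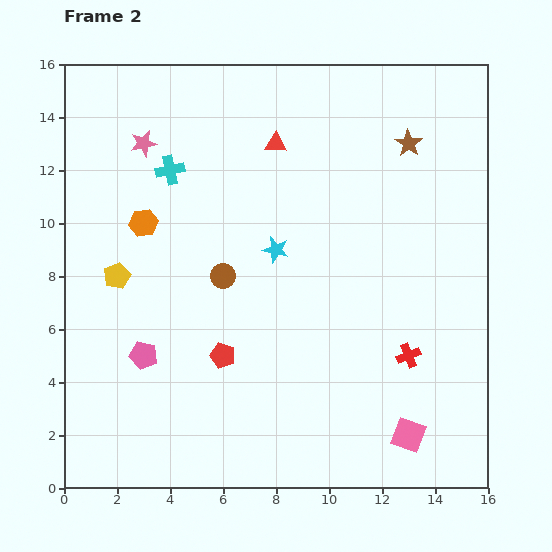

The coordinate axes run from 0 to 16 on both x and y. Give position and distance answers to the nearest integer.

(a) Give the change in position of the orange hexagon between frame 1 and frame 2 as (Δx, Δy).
(-1, 0)

The orange hexagon was at (4, 10) in frame 1 and (3, 10) in frame 2.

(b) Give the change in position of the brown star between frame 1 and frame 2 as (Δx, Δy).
(0, -2)

The brown star was at (13, 15) in frame 1 and (13, 13) in frame 2.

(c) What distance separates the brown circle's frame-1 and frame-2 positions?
5

The brown circle moved from (2, 11) to (6, 8), a distance of √(4² + 3²) ≈ 5.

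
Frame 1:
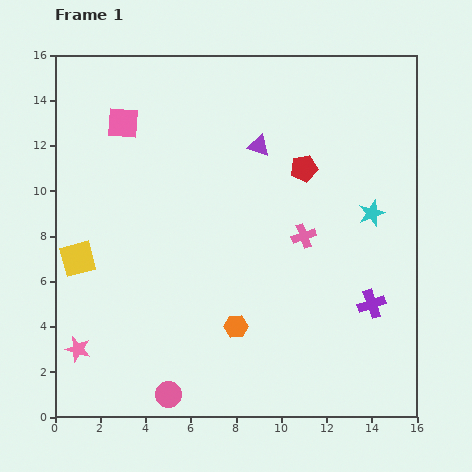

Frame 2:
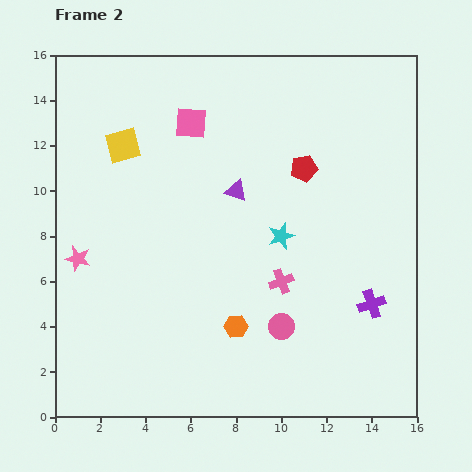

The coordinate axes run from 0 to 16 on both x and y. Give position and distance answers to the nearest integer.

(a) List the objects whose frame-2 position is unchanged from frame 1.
the orange hexagon, the purple cross, the red pentagon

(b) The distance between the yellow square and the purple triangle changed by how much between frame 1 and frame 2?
-4

Distance in frame 1: 9. Distance in frame 2: 5.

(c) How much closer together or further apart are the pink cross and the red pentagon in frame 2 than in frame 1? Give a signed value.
+2

Distance in frame 1: 3. Distance in frame 2: 5.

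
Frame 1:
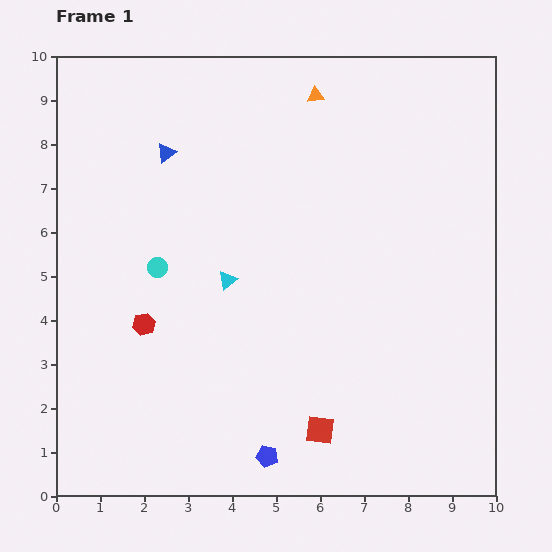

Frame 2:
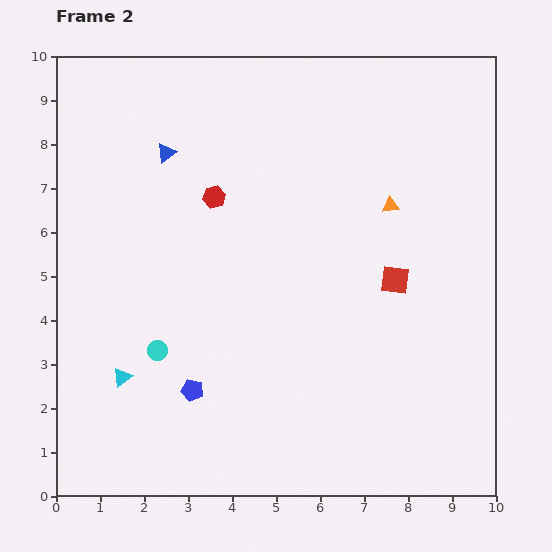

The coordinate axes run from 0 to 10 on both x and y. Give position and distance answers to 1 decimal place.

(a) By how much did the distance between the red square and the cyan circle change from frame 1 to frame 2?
+0.4

Distance in frame 1: 5.2. Distance in frame 2: 5.6.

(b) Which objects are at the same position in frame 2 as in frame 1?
the blue triangle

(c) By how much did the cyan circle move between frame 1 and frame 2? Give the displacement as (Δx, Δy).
(0.0, -1.9)

The cyan circle was at (2.3, 5.2) in frame 1 and (2.3, 3.3) in frame 2.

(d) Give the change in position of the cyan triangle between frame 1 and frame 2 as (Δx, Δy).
(-2.4, -2.2)

The cyan triangle was at (3.9, 4.9) in frame 1 and (1.5, 2.7) in frame 2.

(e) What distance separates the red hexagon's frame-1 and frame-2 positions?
3.3

The red hexagon moved from (2.0, 3.9) to (3.6, 6.8), a distance of √(1.6² + 2.9²) ≈ 3.3.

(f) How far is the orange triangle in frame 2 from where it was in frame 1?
3.0

The orange triangle moved from (5.9, 9.1) to (7.6, 6.6), a distance of √(1.7² + 2.5²) ≈ 3.0.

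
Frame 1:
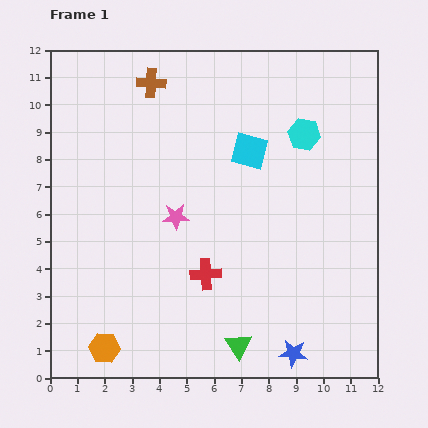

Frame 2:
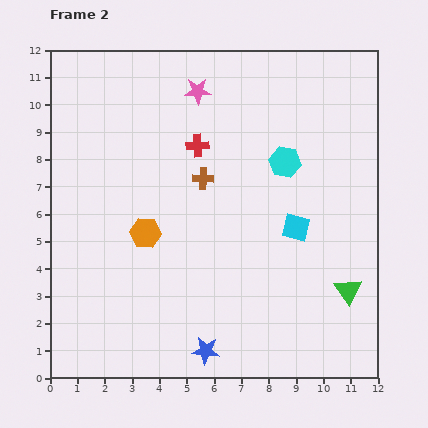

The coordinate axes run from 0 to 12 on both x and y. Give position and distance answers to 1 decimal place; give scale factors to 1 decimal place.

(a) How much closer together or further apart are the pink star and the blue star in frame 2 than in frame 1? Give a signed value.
+2.9

Distance in frame 1: 6.6. Distance in frame 2: 9.5.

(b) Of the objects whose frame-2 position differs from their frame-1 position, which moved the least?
the cyan hexagon

(moved 1.2)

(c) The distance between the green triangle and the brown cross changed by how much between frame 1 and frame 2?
-3.4

Distance in frame 1: 10.1. Distance in frame 2: 6.7.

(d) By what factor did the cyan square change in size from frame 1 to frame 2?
0.8×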